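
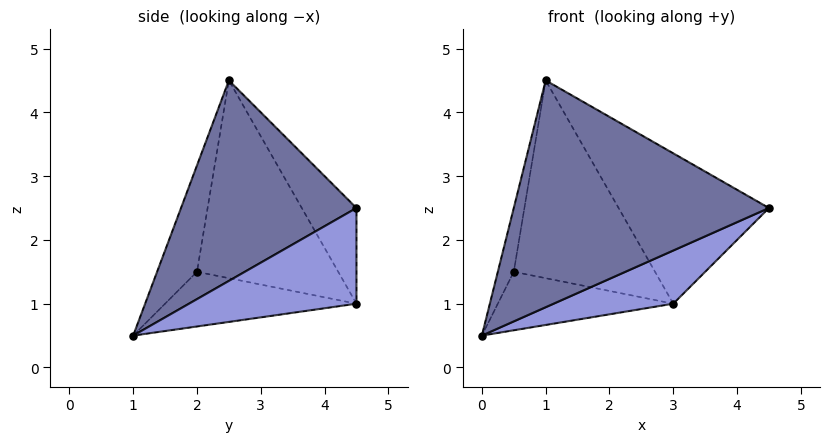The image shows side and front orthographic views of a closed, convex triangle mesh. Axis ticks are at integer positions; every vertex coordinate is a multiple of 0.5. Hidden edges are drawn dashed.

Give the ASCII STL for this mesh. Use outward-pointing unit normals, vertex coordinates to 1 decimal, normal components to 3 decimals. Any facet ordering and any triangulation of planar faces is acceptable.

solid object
 facet normal 0.559 -0.813 0.165
  outer loop
   vertex 1.0 2.5 4.5
   vertex 0.0 1.0 0.5
   vertex 4.5 4.5 2.5
  endloop
 endfacet
 facet normal -0.925 0.370 0.092
  outer loop
   vertex 0.5 2.0 1.5
   vertex 0.0 1.0 0.5
   vertex 1.0 2.5 4.5
  endloop
 endfacet
 facet normal 0.631 -0.451 -0.631
  outer loop
   vertex 3.0 4.5 1.0
   vertex 4.5 4.5 2.5
   vertex 0.0 1.0 0.5
  endloop
 endfacet
 facet normal -0.705 0.646 -0.294
  outer loop
   vertex 3.0 4.5 1.0
   vertex 0.0 1.0 0.5
   vertex 0.5 2.0 1.5
  endloop
 endfacet
 facet normal -0.323 0.889 0.323
  outer loop
   vertex 3.0 4.5 1.0
   vertex 1.0 2.5 4.5
   vertex 4.5 4.5 2.5
  endloop
 endfacet
 facet normal -0.707 0.707 0.000
  outer loop
   vertex 3.0 4.5 1.0
   vertex 0.5 2.0 1.5
   vertex 1.0 2.5 4.5
  endloop
 endfacet
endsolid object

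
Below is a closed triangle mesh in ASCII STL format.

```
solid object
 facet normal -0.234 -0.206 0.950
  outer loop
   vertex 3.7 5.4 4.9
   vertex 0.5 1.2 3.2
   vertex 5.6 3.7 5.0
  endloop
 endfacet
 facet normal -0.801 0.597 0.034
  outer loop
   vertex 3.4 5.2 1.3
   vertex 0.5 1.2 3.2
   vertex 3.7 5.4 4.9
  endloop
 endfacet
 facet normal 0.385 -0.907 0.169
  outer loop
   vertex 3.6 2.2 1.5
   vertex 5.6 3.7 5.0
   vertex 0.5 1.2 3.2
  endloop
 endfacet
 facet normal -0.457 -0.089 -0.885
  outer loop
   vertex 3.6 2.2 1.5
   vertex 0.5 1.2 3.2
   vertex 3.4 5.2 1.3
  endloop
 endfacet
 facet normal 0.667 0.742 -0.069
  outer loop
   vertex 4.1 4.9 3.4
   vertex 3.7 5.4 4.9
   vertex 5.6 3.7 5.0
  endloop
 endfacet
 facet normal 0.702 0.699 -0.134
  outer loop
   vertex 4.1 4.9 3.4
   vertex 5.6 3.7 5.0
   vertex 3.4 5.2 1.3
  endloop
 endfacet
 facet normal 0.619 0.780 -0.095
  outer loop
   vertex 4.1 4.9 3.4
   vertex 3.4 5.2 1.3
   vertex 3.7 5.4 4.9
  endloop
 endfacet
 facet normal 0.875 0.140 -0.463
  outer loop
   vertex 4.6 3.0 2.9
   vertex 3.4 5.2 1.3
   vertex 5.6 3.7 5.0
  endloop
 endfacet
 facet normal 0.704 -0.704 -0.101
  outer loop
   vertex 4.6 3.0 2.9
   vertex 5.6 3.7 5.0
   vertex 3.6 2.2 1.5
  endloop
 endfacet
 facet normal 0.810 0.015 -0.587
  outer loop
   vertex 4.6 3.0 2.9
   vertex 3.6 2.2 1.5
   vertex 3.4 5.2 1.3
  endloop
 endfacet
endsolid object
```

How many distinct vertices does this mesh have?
7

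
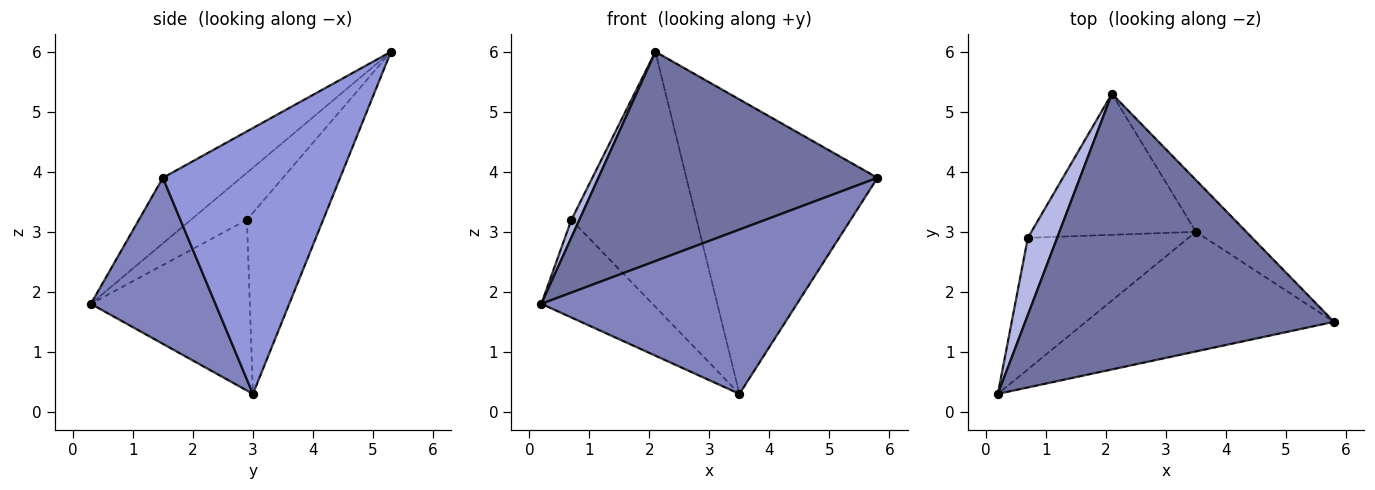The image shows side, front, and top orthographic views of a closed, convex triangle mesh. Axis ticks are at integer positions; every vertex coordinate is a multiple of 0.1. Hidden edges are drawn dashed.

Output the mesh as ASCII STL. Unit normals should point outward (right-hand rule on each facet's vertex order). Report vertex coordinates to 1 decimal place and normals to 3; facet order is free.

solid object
 facet normal -0.167 -0.596 0.785
  outer loop
   vertex 2.1 5.3 6.0
   vertex 0.2 0.3 1.8
   vertex 5.8 1.5 3.9
  endloop
 endfacet
 facet normal 0.367 -0.752 -0.548
  outer loop
   vertex 3.5 3.0 0.3
   vertex 5.8 1.5 3.9
   vertex 0.2 0.3 1.8
  endloop
 endfacet
 facet normal 0.674 0.727 -0.128
  outer loop
   vertex 3.5 3.0 0.3
   vertex 2.1 5.3 6.0
   vertex 5.8 1.5 3.9
  endloop
 endfacet
 facet normal -0.843 -0.120 0.525
  outer loop
   vertex 0.7 2.9 3.2
   vertex 0.2 0.3 1.8
   vertex 2.1 5.3 6.0
  endloop
 endfacet
 facet normal -0.649 0.454 -0.611
  outer loop
   vertex 0.7 2.9 3.2
   vertex 3.5 3.0 0.3
   vertex 0.2 0.3 1.8
  endloop
 endfacet
 facet normal -0.470 0.772 -0.427
  outer loop
   vertex 0.7 2.9 3.2
   vertex 2.1 5.3 6.0
   vertex 3.5 3.0 0.3
  endloop
 endfacet
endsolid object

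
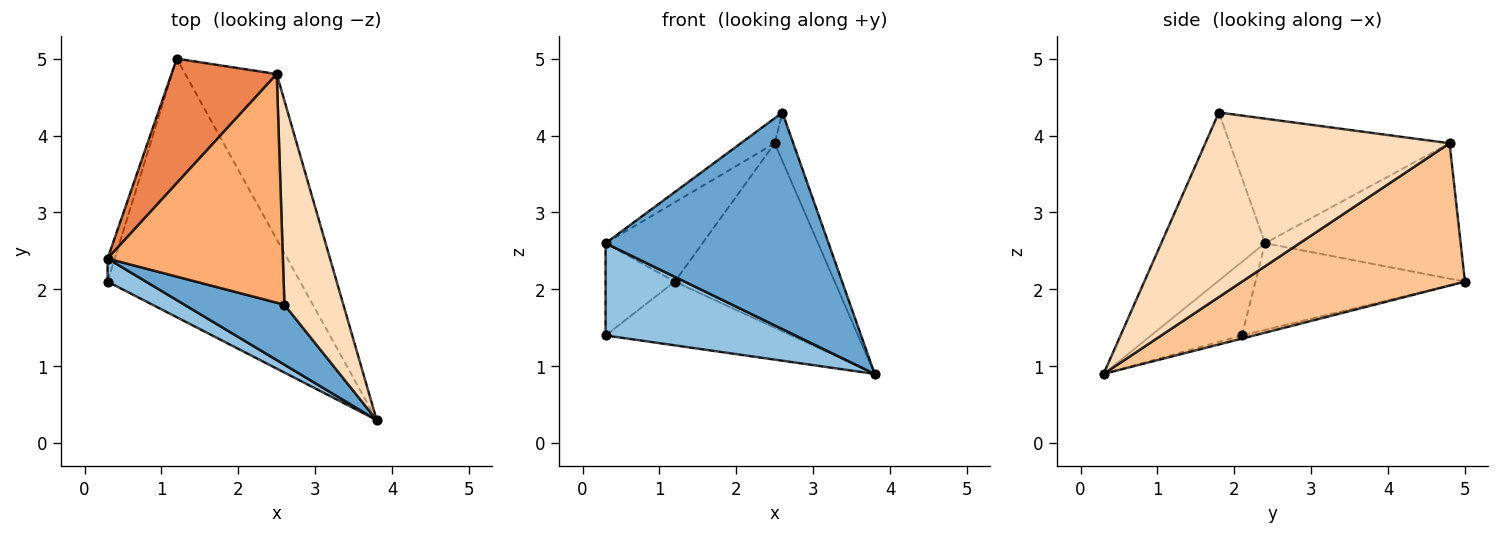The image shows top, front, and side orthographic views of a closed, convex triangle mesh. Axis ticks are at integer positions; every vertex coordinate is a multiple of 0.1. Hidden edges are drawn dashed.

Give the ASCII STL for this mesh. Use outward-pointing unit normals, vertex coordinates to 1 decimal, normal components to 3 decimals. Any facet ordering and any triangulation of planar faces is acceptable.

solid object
 facet normal -0.409 -0.879 0.243
  outer loop
   vertex 2.6 1.8 4.3
   vertex 0.3 2.4 2.6
   vertex 3.8 0.3 0.9
  endloop
 endfacet
 facet normal -0.421 -0.880 0.220
  outer loop
   vertex 0.3 2.1 1.4
   vertex 3.8 0.3 0.9
   vertex 0.3 2.4 2.6
  endloop
 endfacet
 facet normal -0.947 0.313 -0.078
  outer loop
   vertex 0.3 2.1 1.4
   vertex 0.3 2.4 2.6
   vertex 1.2 5.0 2.1
  endloop
 endfacet
 facet normal -0.016 0.239 -0.971
  outer loop
   vertex 0.3 2.1 1.4
   vertex 1.2 5.0 2.1
   vertex 3.8 0.3 0.9
  endloop
 endfacet
 facet normal -0.735 0.364 0.572
  outer loop
   vertex 2.5 4.8 3.9
   vertex 1.2 5.0 2.1
   vertex 0.3 2.4 2.6
  endloop
 endfacet
 facet normal -0.577 0.089 0.812
  outer loop
   vertex 2.5 4.8 3.9
   vertex 0.3 2.4 2.6
   vertex 2.6 1.8 4.3
  endloop
 endfacet
 facet normal 0.720 0.517 -0.463
  outer loop
   vertex 2.5 4.8 3.9
   vertex 3.8 0.3 0.9
   vertex 1.2 5.0 2.1
  endloop
 endfacet
 facet normal 0.950 0.072 0.304
  outer loop
   vertex 2.5 4.8 3.9
   vertex 2.6 1.8 4.3
   vertex 3.8 0.3 0.9
  endloop
 endfacet
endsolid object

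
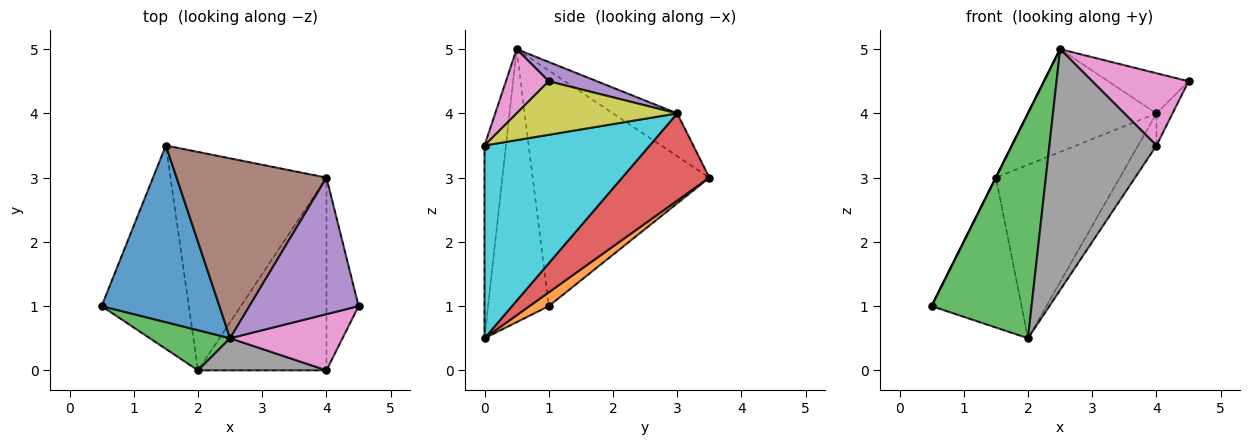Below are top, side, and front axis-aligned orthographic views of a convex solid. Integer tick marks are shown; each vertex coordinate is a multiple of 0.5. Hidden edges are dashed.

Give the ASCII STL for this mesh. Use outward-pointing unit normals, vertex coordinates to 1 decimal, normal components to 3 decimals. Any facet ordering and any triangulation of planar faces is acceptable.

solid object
 facet normal -0.894 0.000 0.447
  outer loop
   vertex 2.5 0.5 5.0
   vertex 1.5 3.5 3.0
   vertex 0.5 1.0 1.0
  endloop
 endfacet
 facet normal 0.126 0.588 -0.799
  outer loop
   vertex 2.0 0.0 0.5
   vertex 0.5 1.0 1.0
   vertex 1.5 3.5 3.0
  endloop
 endfacet
 facet normal -0.513 -0.845 0.151
  outer loop
   vertex 2.0 0.0 0.5
   vertex 2.5 0.5 5.0
   vertex 0.5 1.0 1.0
  endloop
 endfacet
 facet normal 0.401 0.570 -0.717
  outer loop
   vertex 4.0 3.0 4.0
   vertex 2.0 0.0 0.5
   vertex 1.5 3.5 3.0
  endloop
 endfacet
 facet normal 0.167 0.278 0.946
  outer loop
   vertex 4.0 3.0 4.0
   vertex 2.5 0.5 5.0
   vertex 4.5 1.0 4.5
  endloop
 endfacet
 facet normal -0.241 0.482 0.843
  outer loop
   vertex 4.0 3.0 4.0
   vertex 1.5 3.5 3.0
   vertex 2.5 0.5 5.0
  endloop
 endfacet
 facet normal 0.331 -0.745 0.579
  outer loop
   vertex 4.0 0.0 3.5
   vertex 4.5 1.0 4.5
   vertex 2.5 0.5 5.0
  endloop
 endfacet
 facet normal -0.194 -0.972 0.130
  outer loop
   vertex 4.0 0.0 3.5
   vertex 2.5 0.5 5.0
   vertex 2.0 0.0 0.5
  endloop
 endfacet
 facet normal 0.854 0.085 -0.513
  outer loop
   vertex 4.0 0.0 3.5
   vertex 4.0 3.0 4.0
   vertex 4.5 1.0 4.5
  endloop
 endfacet
 facet normal 0.829 0.092 -0.552
  outer loop
   vertex 4.0 0.0 3.5
   vertex 2.0 0.0 0.5
   vertex 4.0 3.0 4.0
  endloop
 endfacet
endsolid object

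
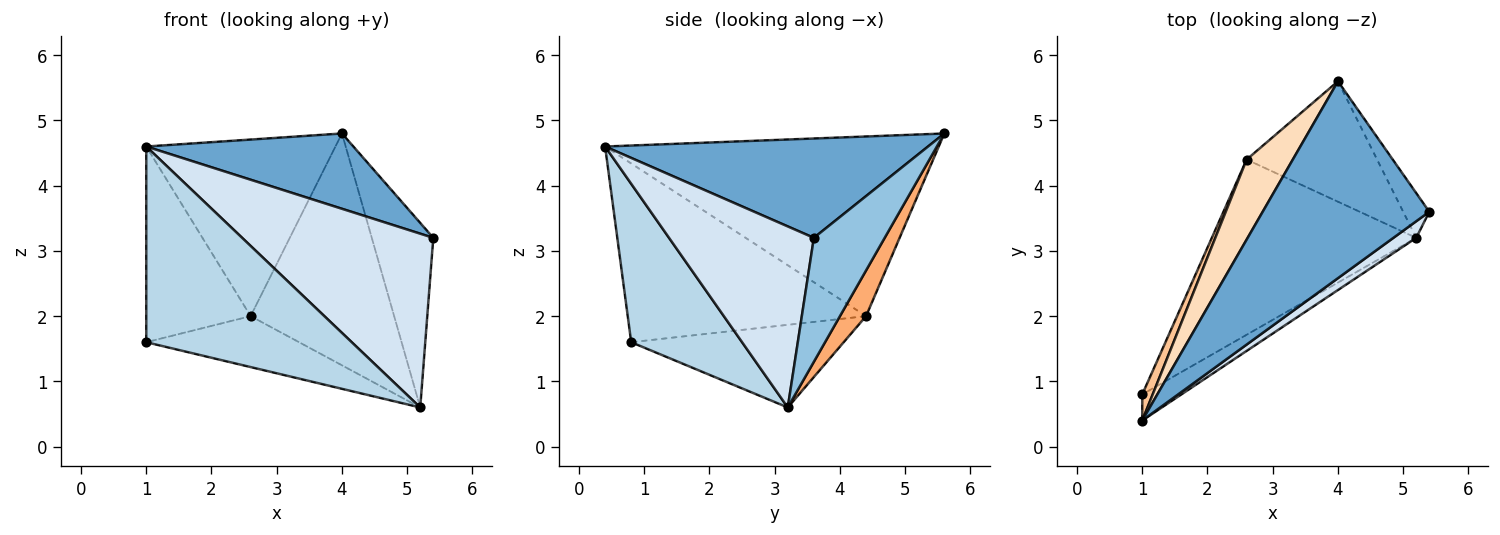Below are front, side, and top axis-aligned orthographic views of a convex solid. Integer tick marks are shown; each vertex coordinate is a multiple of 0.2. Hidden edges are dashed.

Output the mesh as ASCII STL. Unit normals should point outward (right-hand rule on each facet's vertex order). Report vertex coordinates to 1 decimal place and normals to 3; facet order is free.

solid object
 facet normal 0.487 -0.312 0.816
  outer loop
   vertex 1.0 0.4 4.6
   vertex 5.4 3.6 3.2
   vertex 4.0 5.6 4.8
  endloop
 endfacet
 facet normal 0.746 0.648 -0.157
  outer loop
   vertex 5.2 3.2 0.6
   vertex 4.0 5.6 4.8
   vertex 5.4 3.6 3.2
  endloop
 endfacet
 facet normal 0.472 -0.874 -0.117
  outer loop
   vertex 5.2 3.2 0.6
   vertex 1.0 0.4 4.6
   vertex 1.0 0.8 1.6
  endloop
 endfacet
 facet normal 0.602 -0.795 0.076
  outer loop
   vertex 5.2 3.2 0.6
   vertex 5.4 3.6 3.2
   vertex 1.0 0.4 4.6
  endloop
 endfacet
 facet normal -0.362 0.260 -0.895
  outer loop
   vertex 2.6 4.4 2.0
   vertex 5.2 3.2 0.6
   vertex 1.0 0.8 1.6
  endloop
 endfacet
 facet normal 0.159 0.876 -0.455
  outer loop
   vertex 2.6 4.4 2.0
   vertex 4.0 5.6 4.8
   vertex 5.2 3.2 0.6
  endloop
 endfacet
 facet normal -0.915 0.401 0.053
  outer loop
   vertex 2.6 4.4 2.0
   vertex 1.0 0.8 1.6
   vertex 1.0 0.4 4.6
  endloop
 endfacet
 facet normal -0.849 0.481 0.218
  outer loop
   vertex 2.6 4.4 2.0
   vertex 1.0 0.4 4.6
   vertex 4.0 5.6 4.8
  endloop
 endfacet
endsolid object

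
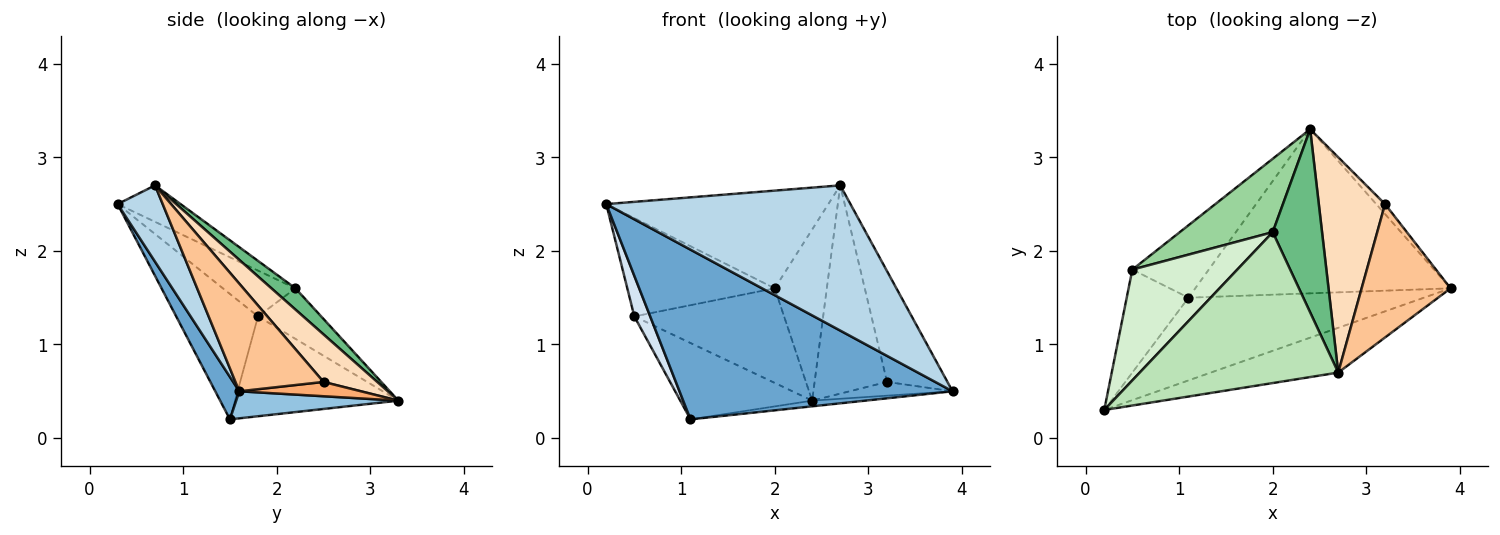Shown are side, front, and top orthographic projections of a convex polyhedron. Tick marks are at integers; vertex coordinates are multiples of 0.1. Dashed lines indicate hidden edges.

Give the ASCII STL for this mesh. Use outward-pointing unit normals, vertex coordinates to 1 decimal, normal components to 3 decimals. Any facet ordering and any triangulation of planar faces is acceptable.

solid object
 facet normal 0.079 -0.896 -0.437
  outer loop
   vertex 1.1 1.5 0.2
   vertex 3.9 1.6 0.5
   vertex 0.2 0.3 2.5
  endloop
 endfacet
 facet normal 0.105 0.034 -0.994
  outer loop
   vertex 1.1 1.5 0.2
   vertex 2.4 3.3 0.4
   vertex 3.9 1.6 0.5
  endloop
 endfacet
 facet normal 0.174 -0.941 -0.290
  outer loop
   vertex 2.7 0.7 2.7
   vertex 0.2 0.3 2.5
   vertex 3.9 1.6 0.5
  endloop
 endfacet
 facet normal -0.884 -0.171 -0.435
  outer loop
   vertex 0.5 1.8 1.3
   vertex 1.1 1.5 0.2
   vertex 0.2 0.3 2.5
  endloop
 endfacet
 facet normal -0.668 0.540 -0.512
  outer loop
   vertex 0.5 1.8 1.3
   vertex 2.4 3.3 0.4
   vertex 1.1 1.5 0.2
  endloop
 endfacet
 facet normal 0.691 0.585 -0.425
  outer loop
   vertex 3.2 2.5 0.6
   vertex 3.9 1.6 0.5
   vertex 2.4 3.3 0.4
  endloop
 endfacet
 facet normal 0.682 0.468 0.563
  outer loop
   vertex 3.2 2.5 0.6
   vertex 2.7 0.7 2.7
   vertex 3.9 1.6 0.5
  endloop
 endfacet
 facet normal 0.458 0.618 0.639
  outer loop
   vertex 3.2 2.5 0.6
   vertex 2.4 3.3 0.4
   vertex 2.7 0.7 2.7
  endloop
 endfacet
 facet normal 0.300 0.651 0.697
  outer loop
   vertex 2.0 2.2 1.6
   vertex 2.7 0.7 2.7
   vertex 2.4 3.3 0.4
  endloop
 endfacet
 facet normal -0.316 0.749 0.582
  outer loop
   vertex 2.0 2.2 1.6
   vertex 2.4 3.3 0.4
   vertex 0.5 1.8 1.3
  endloop
 endfacet
 facet normal -0.152 0.537 0.830
  outer loop
   vertex 2.0 2.2 1.6
   vertex 0.2 0.3 2.5
   vertex 2.7 0.7 2.7
  endloop
 endfacet
 facet normal -0.310 0.631 0.711
  outer loop
   vertex 2.0 2.2 1.6
   vertex 0.5 1.8 1.3
   vertex 0.2 0.3 2.5
  endloop
 endfacet
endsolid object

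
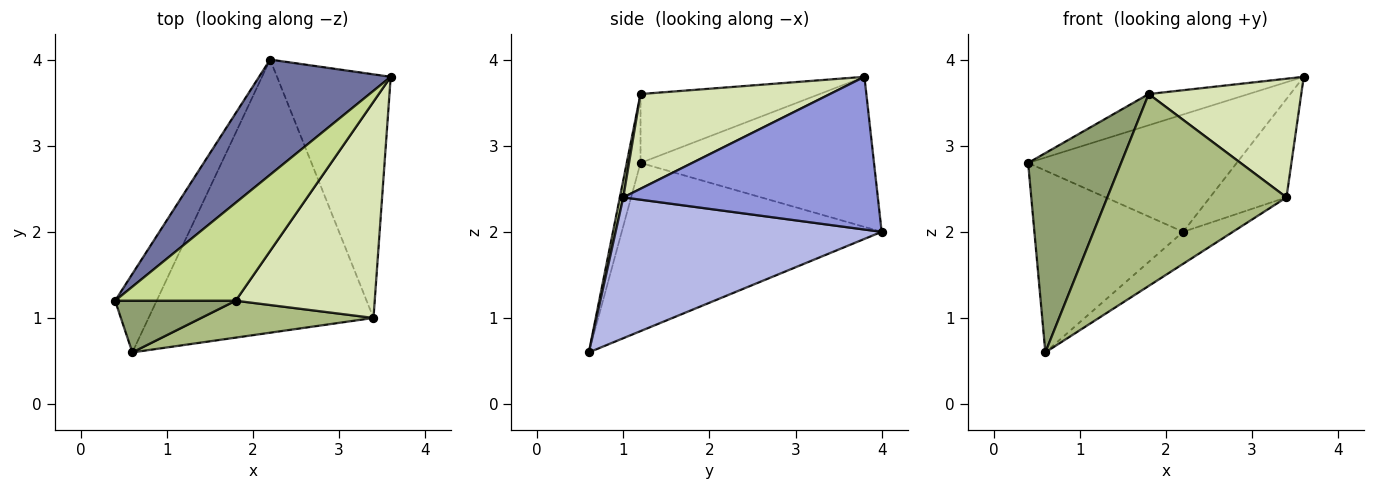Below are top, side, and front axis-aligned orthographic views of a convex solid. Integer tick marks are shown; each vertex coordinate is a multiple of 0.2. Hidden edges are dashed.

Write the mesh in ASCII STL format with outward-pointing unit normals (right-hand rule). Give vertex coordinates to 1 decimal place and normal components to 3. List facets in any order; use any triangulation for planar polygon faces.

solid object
 facet normal -0.624 0.558 0.547
  outer loop
   vertex 2.2 4.0 2.0
   vertex 0.4 1.2 2.8
   vertex 3.6 3.8 3.8
  endloop
 endfacet
 facet normal -0.849 0.486 -0.210
  outer loop
   vertex 0.6 0.6 0.6
   vertex 0.4 1.2 2.8
   vertex 2.2 4.0 2.0
  endloop
 endfacet
 facet normal 0.780 0.235 -0.580
  outer loop
   vertex 3.4 1.0 2.4
   vertex 2.2 4.0 2.0
   vertex 3.6 3.8 3.8
  endloop
 endfacet
 facet normal 0.528 0.099 -0.843
  outer loop
   vertex 3.4 1.0 2.4
   vertex 0.6 0.6 0.6
   vertex 2.2 4.0 2.0
  endloop
 endfacet
 facet normal -0.142 -0.958 0.248
  outer loop
   vertex 1.8 1.2 3.6
   vertex 0.4 1.2 2.8
   vertex 0.6 0.6 0.6
  endloop
 endfacet
 facet normal 0.019 -0.982 0.189
  outer loop
   vertex 1.8 1.2 3.6
   vertex 0.6 0.6 0.6
   vertex 3.4 1.0 2.4
  endloop
 endfacet
 facet normal -0.478 0.267 0.837
  outer loop
   vertex 1.8 1.2 3.6
   vertex 3.6 3.8 3.8
   vertex 0.4 1.2 2.8
  endloop
 endfacet
 facet normal 0.513 -0.413 0.753
  outer loop
   vertex 1.8 1.2 3.6
   vertex 3.4 1.0 2.4
   vertex 3.6 3.8 3.8
  endloop
 endfacet
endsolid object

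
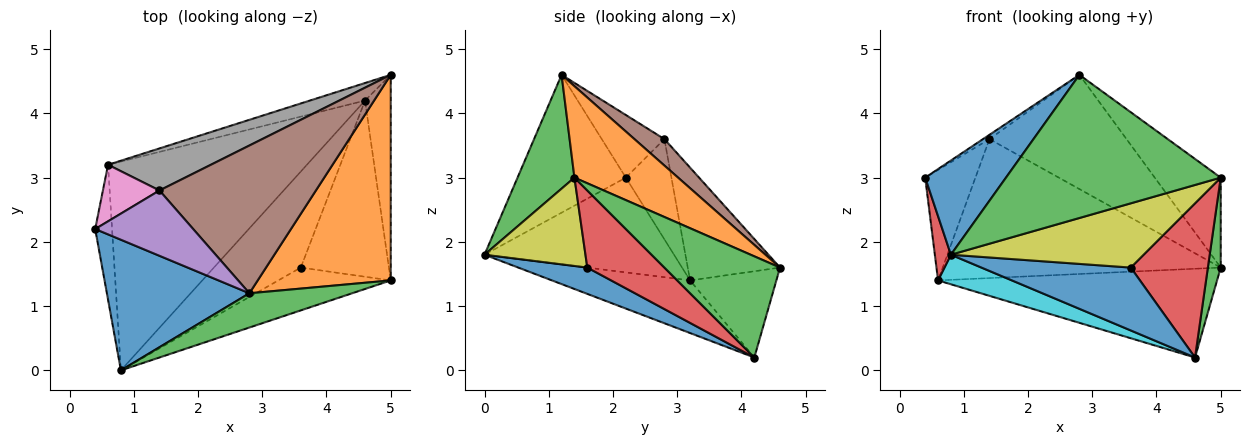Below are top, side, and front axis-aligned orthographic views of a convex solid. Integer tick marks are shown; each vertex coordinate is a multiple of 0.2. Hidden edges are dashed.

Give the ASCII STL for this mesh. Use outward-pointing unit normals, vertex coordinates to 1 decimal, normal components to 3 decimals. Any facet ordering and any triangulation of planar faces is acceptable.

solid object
 facet normal -0.617 -0.460 0.638
  outer loop
   vertex 2.8 1.2 4.6
   vertex 0.4 2.2 3.0
   vertex 0.8 0.0 1.8
  endloop
 endfacet
 facet normal 0.533 0.339 0.775
  outer loop
   vertex 5.0 1.4 3.0
   vertex 5.0 4.6 1.6
   vertex 2.8 1.2 4.6
  endloop
 endfacet
 facet normal 0.250 -0.942 0.225
  outer loop
   vertex 5.0 1.4 3.0
   vertex 2.8 1.2 4.6
   vertex 0.8 0.0 1.8
  endloop
 endfacet
 facet normal -0.981 -0.083 -0.175
  outer loop
   vertex 0.6 3.2 1.4
   vertex 0.8 0.0 1.8
   vertex 0.4 2.2 3.0
  endloop
 endfacet
 facet normal -0.538 0.055 0.841
  outer loop
   vertex 1.4 2.8 3.6
   vertex 0.4 2.2 3.0
   vertex 2.8 1.2 4.6
  endloop
 endfacet
 facet normal 0.133 0.606 0.784
  outer loop
   vertex 1.4 2.8 3.6
   vertex 2.8 1.2 4.6
   vertex 5.0 4.6 1.6
  endloop
 endfacet
 facet normal -0.628 0.693 0.354
  outer loop
   vertex 1.4 2.8 3.6
   vertex 0.6 3.2 1.4
   vertex 0.4 2.2 3.0
  endloop
 endfacet
 facet normal -0.303 0.912 0.276
  outer loop
   vertex 1.4 2.8 3.6
   vertex 5.0 4.6 1.6
   vertex 0.6 3.2 1.4
  endloop
 endfacet
 facet normal 0.400 -0.763 -0.509
  outer loop
   vertex 3.6 1.6 1.6
   vertex 5.0 1.4 3.0
   vertex 0.8 0.0 1.8
  endloop
 endfacet
 facet normal -0.253 -0.136 -0.958
  outer loop
   vertex 4.6 4.2 0.2
   vertex 0.8 0.0 1.8
   vertex 0.6 3.2 1.4
  endloop
 endfacet
 facet normal 0.246 -0.531 -0.811
  outer loop
   vertex 4.6 4.2 0.2
   vertex 3.6 1.6 1.6
   vertex 0.8 0.0 1.8
  endloop
 endfacet
 facet normal -0.290 0.939 -0.185
  outer loop
   vertex 4.6 4.2 0.2
   vertex 0.6 3.2 1.4
   vertex 5.0 4.6 1.6
  endloop
 endfacet
 facet normal 0.964 -0.107 -0.245
  outer loop
   vertex 4.6 4.2 0.2
   vertex 5.0 4.6 1.6
   vertex 5.0 1.4 3.0
  endloop
 endfacet
 facet normal 0.550 -0.550 -0.629
  outer loop
   vertex 4.6 4.2 0.2
   vertex 5.0 1.4 3.0
   vertex 3.6 1.6 1.6
  endloop
 endfacet
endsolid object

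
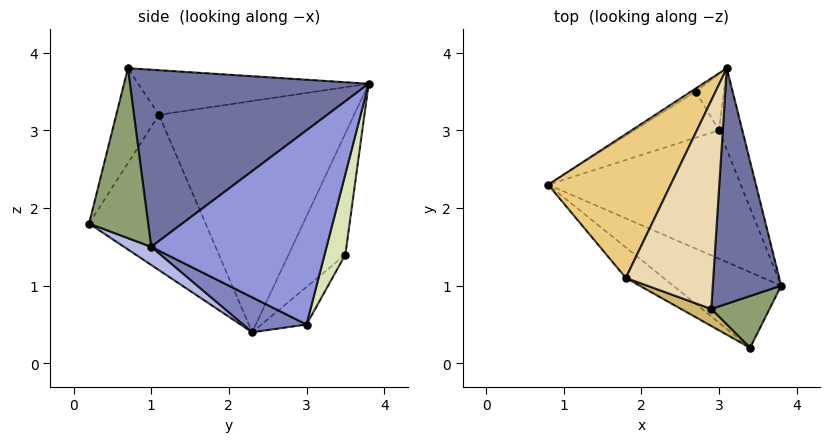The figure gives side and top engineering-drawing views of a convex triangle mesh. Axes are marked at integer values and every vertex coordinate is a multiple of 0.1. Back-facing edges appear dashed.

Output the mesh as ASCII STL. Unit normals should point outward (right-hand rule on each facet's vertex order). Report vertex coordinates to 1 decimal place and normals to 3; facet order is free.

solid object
 facet normal 0.932 -0.037 0.360
  outer loop
   vertex 2.9 0.7 3.8
   vertex 3.8 1.0 1.5
   vertex 3.1 3.8 3.6
  endloop
 endfacet
 facet normal 0.165 -0.388 -0.907
  outer loop
   vertex 3.0 3.0 0.5
   vertex 3.8 1.0 1.5
   vertex 0.8 2.3 0.4
  endloop
 endfacet
 facet normal 0.941 0.320 -0.113
  outer loop
   vertex 3.0 3.0 0.5
   vertex 3.1 3.8 3.6
   vertex 3.8 1.0 1.5
  endloop
 endfacet
 facet normal 0.151 -0.412 -0.898
  outer loop
   vertex 3.4 0.2 1.8
   vertex 0.8 2.3 0.4
   vertex 3.8 1.0 1.5
  endloop
 endfacet
 facet normal 0.892 -0.331 0.306
  outer loop
   vertex 3.4 0.2 1.8
   vertex 3.8 1.0 1.5
   vertex 2.9 0.7 3.8
  endloop
 endfacet
 facet normal -0.526 0.850 -0.020
  outer loop
   vertex 2.7 3.5 1.4
   vertex 0.8 2.3 0.4
   vertex 3.1 3.8 3.6
  endloop
 endfacet
 facet normal -0.235 0.814 -0.531
  outer loop
   vertex 2.7 3.5 1.4
   vertex 3.0 3.0 0.5
   vertex 0.8 2.3 0.4
  endloop
 endfacet
 facet normal 0.616 0.757 -0.215
  outer loop
   vertex 2.7 3.5 1.4
   vertex 3.1 3.8 3.6
   vertex 3.0 3.0 0.5
  endloop
 endfacet
 facet normal -0.576 -0.806 -0.140
  outer loop
   vertex 1.8 1.1 3.2
   vertex 0.8 2.3 0.4
   vertex 3.4 0.2 1.8
  endloop
 endfacet
 facet normal -0.399 -0.908 0.127
  outer loop
   vertex 1.8 1.1 3.2
   vertex 3.4 0.2 1.8
   vertex 2.9 0.7 3.8
  endloop
 endfacet
 facet normal -0.832 0.335 0.441
  outer loop
   vertex 1.8 1.1 3.2
   vertex 3.1 3.8 3.6
   vertex 0.8 2.3 0.4
  endloop
 endfacet
 facet normal -0.453 0.086 0.887
  outer loop
   vertex 1.8 1.1 3.2
   vertex 2.9 0.7 3.8
   vertex 3.1 3.8 3.6
  endloop
 endfacet
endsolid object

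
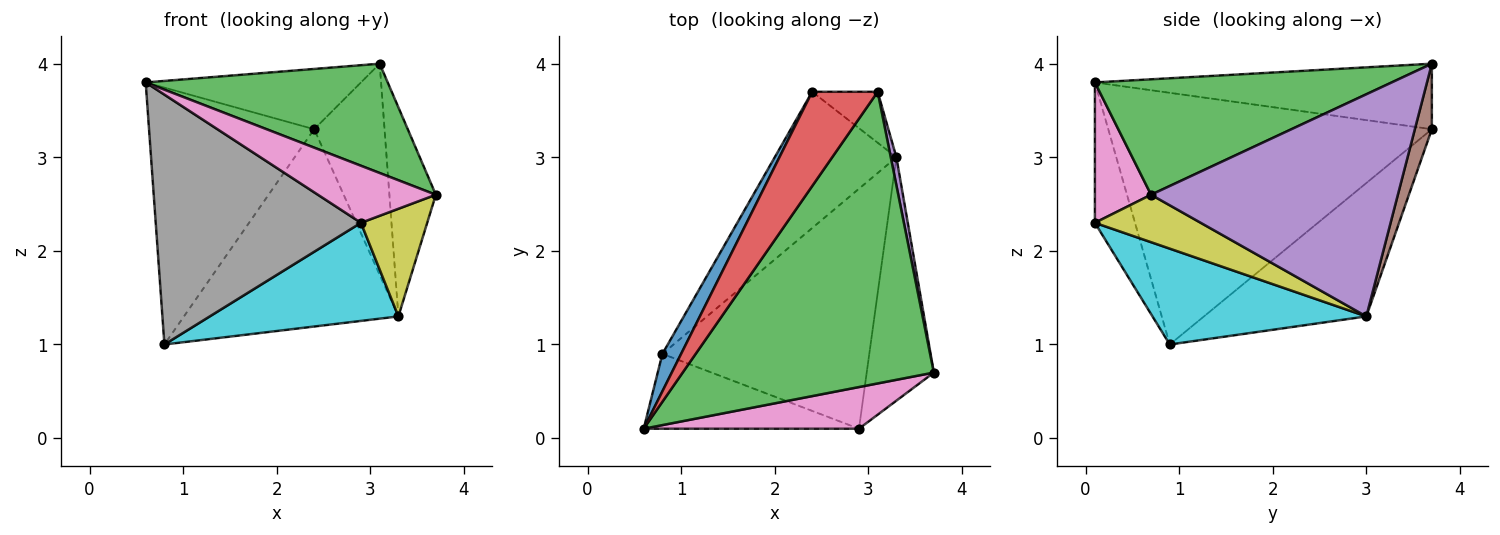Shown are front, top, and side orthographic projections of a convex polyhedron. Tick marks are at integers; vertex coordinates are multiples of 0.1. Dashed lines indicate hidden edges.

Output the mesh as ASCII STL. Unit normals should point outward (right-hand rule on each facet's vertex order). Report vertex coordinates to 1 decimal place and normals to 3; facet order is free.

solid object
 facet normal -0.889 0.454 0.066
  outer loop
   vertex 0.8 0.9 1.0
   vertex 0.6 0.1 3.8
   vertex 2.4 3.7 3.3
  endloop
 endfacet
 facet normal -0.529 0.698 -0.482
  outer loop
   vertex 3.3 3.0 1.3
   vertex 0.8 0.9 1.0
   vertex 2.4 3.7 3.3
  endloop
 endfacet
 facet normal 0.395 -0.322 0.860
  outer loop
   vertex 3.1 3.7 4.0
   vertex 0.6 0.1 3.8
   vertex 3.7 0.7 2.6
  endloop
 endfacet
 facet normal -0.644 0.412 0.644
  outer loop
   vertex 3.1 3.7 4.0
   vertex 2.4 3.7 3.3
   vertex 0.6 0.1 3.8
  endloop
 endfacet
 facet normal 0.982 0.185 0.025
  outer loop
   vertex 3.1 3.7 4.0
   vertex 3.7 0.7 2.6
   vertex 3.3 3.0 1.3
  endloop
 endfacet
 facet normal 0.228 0.946 -0.228
  outer loop
   vertex 3.1 3.7 4.0
   vertex 3.3 3.0 1.3
   vertex 2.4 3.7 3.3
  endloop
 endfacet
 facet normal 0.359 -0.754 0.550
  outer loop
   vertex 2.9 0.1 2.3
   vertex 3.7 0.7 2.6
   vertex 0.6 0.1 3.8
  endloop
 endfacet
 facet normal -0.184 -0.942 -0.282
  outer loop
   vertex 2.9 0.1 2.3
   vertex 0.6 0.1 3.8
   vertex 0.8 0.9 1.0
  endloop
 endfacet
 facet normal 0.543 -0.340 -0.768
  outer loop
   vertex 2.9 0.1 2.3
   vertex 3.3 3.0 1.3
   vertex 3.7 0.7 2.6
  endloop
 endfacet
 facet normal 0.394 -0.348 -0.851
  outer loop
   vertex 2.9 0.1 2.3
   vertex 0.8 0.9 1.0
   vertex 3.3 3.0 1.3
  endloop
 endfacet
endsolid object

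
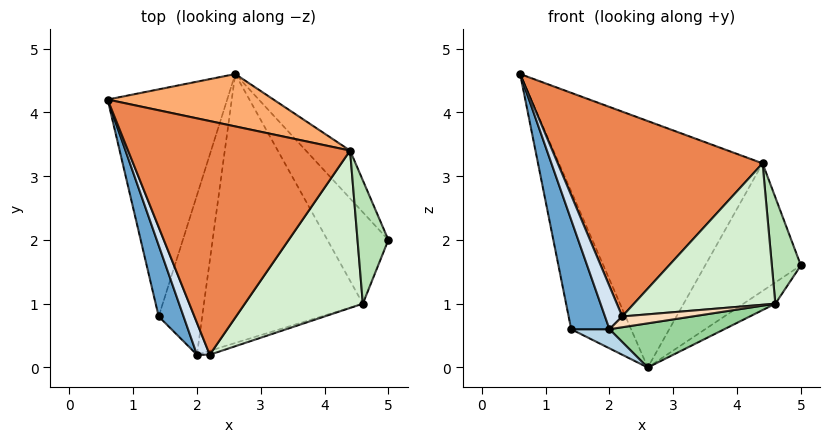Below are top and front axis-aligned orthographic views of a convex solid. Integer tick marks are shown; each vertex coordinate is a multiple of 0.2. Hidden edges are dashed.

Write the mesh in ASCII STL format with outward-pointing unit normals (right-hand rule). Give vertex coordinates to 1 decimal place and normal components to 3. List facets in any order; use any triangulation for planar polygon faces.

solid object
 facet normal -0.642 -0.642 0.418
  outer loop
   vertex 1.4 0.8 0.6
   vertex 2.0 0.2 0.6
   vertex 0.6 4.2 4.6
  endloop
 endfacet
 facet normal -0.900 0.226 -0.372
  outer loop
   vertex 1.4 0.8 0.6
   vertex 0.6 4.2 4.6
   vertex 2.6 4.6 0.0
  endloop
 endfacet
 facet normal -0.118 -0.118 -0.986
  outer loop
   vertex 1.4 0.8 0.6
   vertex 2.6 4.6 0.0
   vertex 2.0 0.2 0.6
  endloop
 endfacet
 facet normal -0.511 -0.690 0.511
  outer loop
   vertex 2.2 0.2 0.8
   vertex 0.6 4.2 4.6
   vertex 2.0 0.2 0.6
  endloop
 endfacet
 facet normal 0.137 -0.653 0.745
  outer loop
   vertex 4.4 3.4 3.2
   vertex 0.6 4.2 4.6
   vertex 2.2 0.2 0.8
  endloop
 endfacet
 facet normal 0.272 0.941 0.200
  outer loop
   vertex 4.4 3.4 3.2
   vertex 2.6 4.6 0.0
   vertex 0.6 4.2 4.6
  endloop
 endfacet
 facet normal 0.780 0.585 -0.220
  outer loop
   vertex 4.4 3.4 3.2
   vertex 5.0 2.0 1.6
   vertex 2.6 4.6 0.0
  endloop
 endfacet
 facet normal 0.323 -0.889 -0.323
  outer loop
   vertex 4.6 1.0 1.0
   vertex 2.2 0.2 0.8
   vertex 2.0 0.2 0.6
  endloop
 endfacet
 facet normal 0.667 0.169 -0.726
  outer loop
   vertex 4.6 1.0 1.0
   vertex 2.6 4.6 0.0
   vertex 5.0 2.0 1.6
  endloop
 endfacet
 facet normal 0.198 -0.159 -0.967
  outer loop
   vertex 4.6 1.0 1.0
   vertex 2.0 0.2 0.6
   vertex 2.6 4.6 0.0
  endloop
 endfacet
 facet normal 0.445 -0.585 0.678
  outer loop
   vertex 4.6 1.0 1.0
   vertex 5.0 2.0 1.6
   vertex 4.4 3.4 3.2
  endloop
 endfacet
 facet normal 0.159 -0.660 0.734
  outer loop
   vertex 4.6 1.0 1.0
   vertex 4.4 3.4 3.2
   vertex 2.2 0.2 0.8
  endloop
 endfacet
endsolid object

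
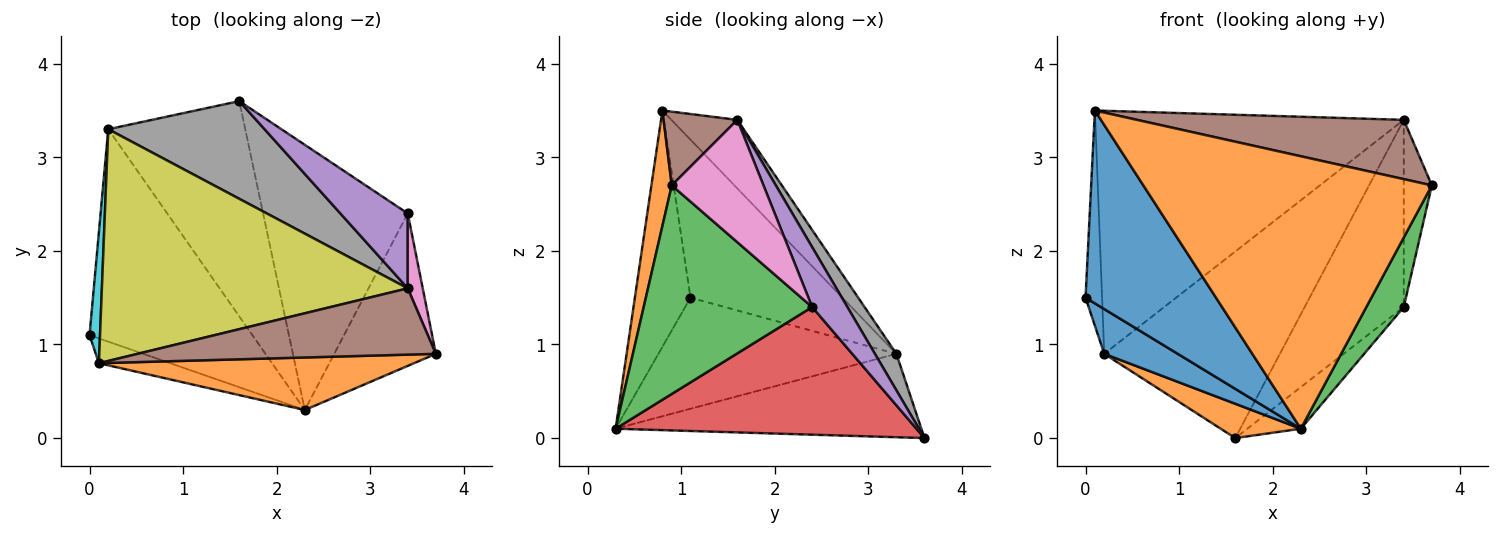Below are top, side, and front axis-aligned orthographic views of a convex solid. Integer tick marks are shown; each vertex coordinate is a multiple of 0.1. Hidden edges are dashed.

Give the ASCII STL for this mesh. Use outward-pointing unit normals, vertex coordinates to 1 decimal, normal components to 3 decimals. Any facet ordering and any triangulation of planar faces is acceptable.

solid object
 facet normal -0.389 -0.914 -0.118
  outer loop
   vertex 0.1 0.8 3.5
   vertex 0.0 1.1 1.5
   vertex 2.3 0.3 0.1
  endloop
 endfacet
 facet normal 0.069 -0.980 0.189
  outer loop
   vertex 0.1 0.8 3.5
   vertex 2.3 0.3 0.1
   vertex 3.7 0.9 2.7
  endloop
 endfacet
 facet normal 0.882 -0.196 -0.429
  outer loop
   vertex 3.4 2.4 1.4
   vertex 3.7 0.9 2.7
   vertex 2.3 0.3 0.1
  endloop
 endfacet
 facet normal 0.657 0.117 -0.745
  outer loop
   vertex 3.4 2.4 1.4
   vertex 2.3 0.3 0.1
   vertex 1.6 3.6 0.0
  endloop
 endfacet
 facet normal 0.313 0.882 0.353
  outer loop
   vertex 3.4 1.6 3.4
   vertex 3.4 2.4 1.4
   vertex 1.6 3.6 0.0
  endloop
 endfacet
 facet normal 0.181 -0.656 0.733
  outer loop
   vertex 3.4 1.6 3.4
   vertex 0.1 0.8 3.5
   vertex 3.7 0.9 2.7
  endloop
 endfacet
 facet normal 0.950 0.291 0.116
  outer loop
   vertex 3.4 1.6 3.4
   vertex 3.7 0.9 2.7
   vertex 3.4 2.4 1.4
  endloop
 endfacet
 facet normal 0.108 0.881 0.461
  outer loop
   vertex 0.2 3.3 0.9
   vertex 3.4 1.6 3.4
   vertex 1.6 3.6 0.0
  endloop
 endfacet
 facet normal -0.153 0.715 0.682
  outer loop
   vertex 0.2 3.3 0.9
   vertex 0.1 0.8 3.5
   vertex 3.4 1.6 3.4
  endloop
 endfacet
 facet normal -0.992 0.108 0.066
  outer loop
   vertex 0.2 3.3 0.9
   vertex 0.0 1.1 1.5
   vertex 0.1 0.8 3.5
  endloop
 endfacet
 facet normal -0.555 -0.172 -0.814
  outer loop
   vertex 0.2 3.3 0.9
   vertex 2.3 0.3 0.1
   vertex 0.0 1.1 1.5
  endloop
 endfacet
 facet normal -0.515 -0.135 -0.846
  outer loop
   vertex 0.2 3.3 0.9
   vertex 1.6 3.6 0.0
   vertex 2.3 0.3 0.1
  endloop
 endfacet
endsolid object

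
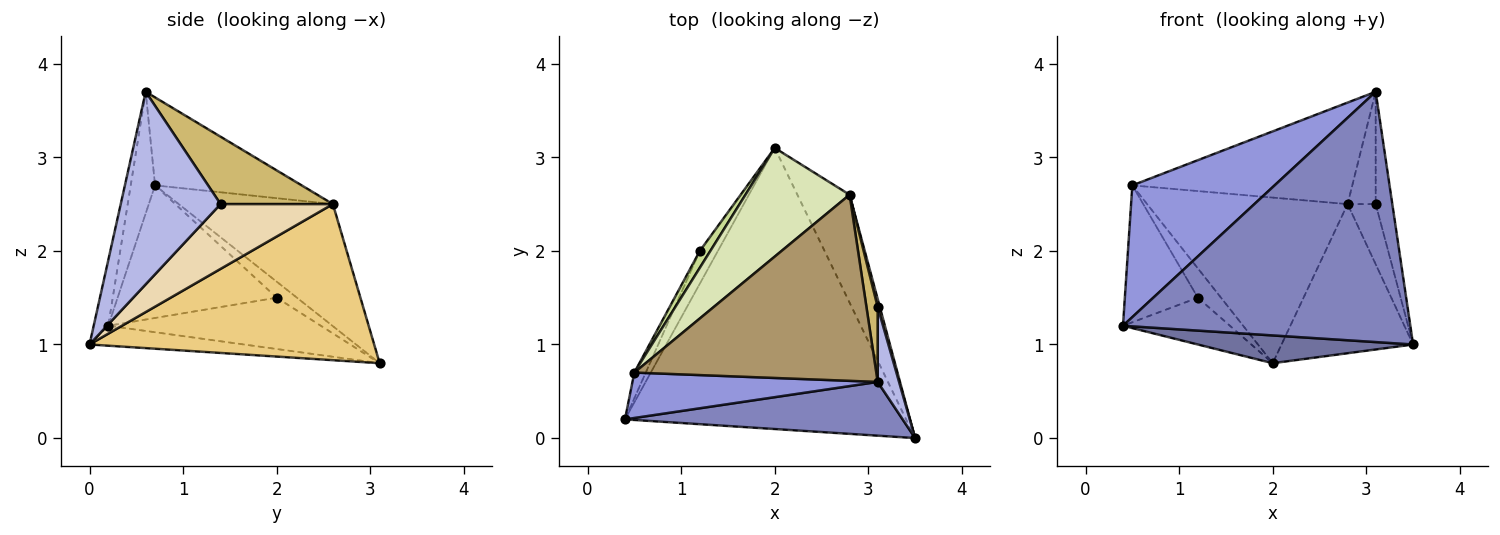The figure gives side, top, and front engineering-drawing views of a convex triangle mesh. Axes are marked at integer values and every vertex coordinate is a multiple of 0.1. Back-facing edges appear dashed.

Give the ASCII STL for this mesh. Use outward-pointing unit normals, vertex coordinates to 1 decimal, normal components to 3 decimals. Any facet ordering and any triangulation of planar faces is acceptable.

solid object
 facet normal -0.070 -0.098 -0.993
  outer loop
   vertex 2.0 3.1 0.8
   vertex 3.5 0.0 1.0
   vertex 0.4 0.2 1.2
  endloop
 endfacet
 facet normal -0.049 -0.977 0.210
  outer loop
   vertex 3.1 0.6 3.7
   vertex 0.4 0.2 1.2
   vertex 3.5 0.0 1.0
  endloop
 endfacet
 facet normal -0.160 -0.933 0.322
  outer loop
   vertex 0.5 0.7 2.7
   vertex 0.4 0.2 1.2
   vertex 3.1 0.6 3.7
  endloop
 endfacet
 facet normal 0.981 0.163 0.109
  outer loop
   vertex 3.1 1.4 2.5
   vertex 3.1 0.6 3.7
   vertex 3.5 0.0 1.0
  endloop
 endfacet
 facet normal -0.852 0.429 -0.300
  outer loop
   vertex 1.2 2.0 1.5
   vertex 2.0 3.1 0.8
   vertex 0.4 0.2 1.2
  endloop
 endfacet
 facet normal -0.906 0.416 -0.078
  outer loop
   vertex 1.2 2.0 1.5
   vertex 0.4 0.2 1.2
   vertex 0.5 0.7 2.7
  endloop
 endfacet
 facet normal -0.603 0.692 0.397
  outer loop
   vertex 1.2 2.0 1.5
   vertex 0.5 0.7 2.7
   vertex 2.0 3.1 0.8
  endloop
 endfacet
 facet normal -0.541 0.703 0.461
  outer loop
   vertex 2.8 2.6 2.5
   vertex 2.0 3.1 0.8
   vertex 0.5 0.7 2.7
  endloop
 endfacet
 facet normal -0.304 0.456 0.836
  outer loop
   vertex 2.8 2.6 2.5
   vertex 0.5 0.7 2.7
   vertex 3.1 0.6 3.7
  endloop
 endfacet
 facet normal 0.958 0.239 0.160
  outer loop
   vertex 2.8 2.6 2.5
   vertex 3.1 0.6 3.7
   vertex 3.1 1.4 2.5
  endloop
 endfacet
 facet normal 0.869 0.402 -0.291
  outer loop
   vertex 2.8 2.6 2.5
   vertex 3.5 0.0 1.0
   vertex 2.0 3.1 0.8
  endloop
 endfacet
 facet normal 0.970 0.242 0.032
  outer loop
   vertex 2.8 2.6 2.5
   vertex 3.1 1.4 2.5
   vertex 3.5 0.0 1.0
  endloop
 endfacet
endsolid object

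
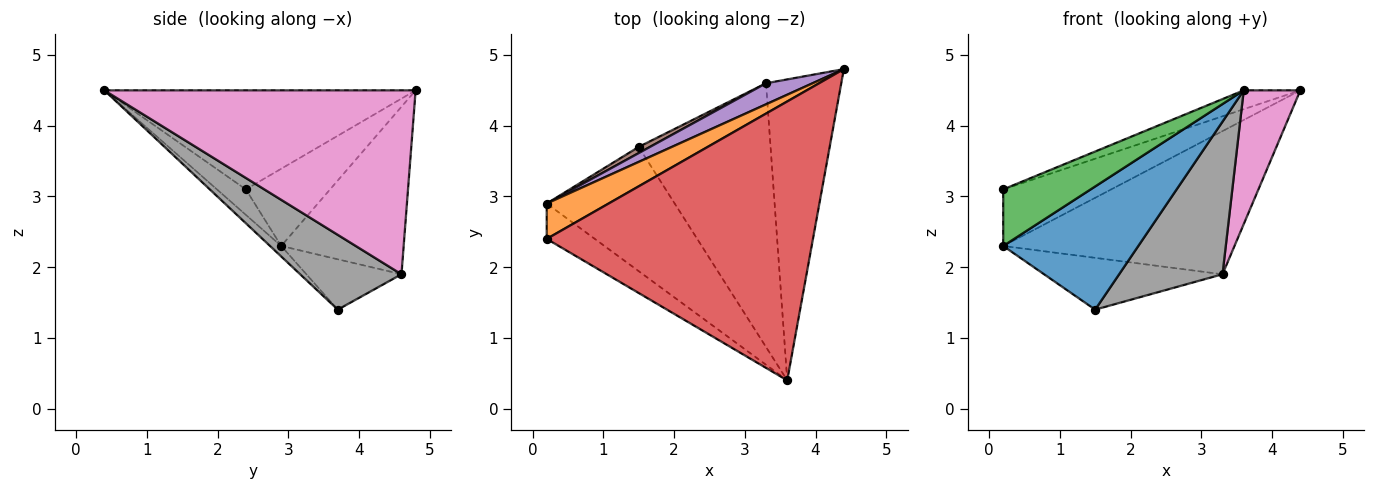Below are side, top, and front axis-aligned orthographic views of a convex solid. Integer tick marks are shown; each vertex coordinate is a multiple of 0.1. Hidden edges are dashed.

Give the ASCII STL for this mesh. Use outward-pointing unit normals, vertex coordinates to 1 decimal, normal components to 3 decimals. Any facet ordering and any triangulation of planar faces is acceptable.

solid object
 facet normal -0.058 -0.703 -0.709
  outer loop
   vertex 1.5 3.7 1.4
   vertex 3.6 0.4 4.5
   vertex 0.2 2.9 2.3
  endloop
 endfacet
 facet normal -0.552 0.707 0.442
  outer loop
   vertex 0.2 2.4 3.1
   vertex 4.4 4.8 4.5
   vertex 0.2 2.9 2.3
  endloop
 endfacet
 facet normal -0.270 -0.816 -0.510
  outer loop
   vertex 0.2 2.4 3.1
   vertex 0.2 2.9 2.3
   vertex 3.6 0.4 4.5
  endloop
 endfacet
 facet normal -0.348 0.063 0.935
  outer loop
   vertex 0.2 2.4 3.1
   vertex 3.6 0.4 4.5
   vertex 4.4 4.8 4.5
  endloop
 endfacet
 facet normal -0.464 0.876 0.129
  outer loop
   vertex 3.3 4.6 1.9
   vertex 0.2 2.9 2.3
   vertex 4.4 4.8 4.5
  endloop
 endfacet
 facet normal -0.468 0.878 0.104
  outer loop
   vertex 3.3 4.6 1.9
   vertex 1.5 3.7 1.4
   vertex 0.2 2.9 2.3
  endloop
 endfacet
 facet normal 0.913 -0.166 -0.373
  outer loop
   vertex 3.3 4.6 1.9
   vertex 4.4 4.8 4.5
   vertex 3.6 0.4 4.5
  endloop
 endfacet
 facet normal 0.441 -0.450 -0.777
  outer loop
   vertex 3.3 4.6 1.9
   vertex 3.6 0.4 4.5
   vertex 1.5 3.7 1.4
  endloop
 endfacet
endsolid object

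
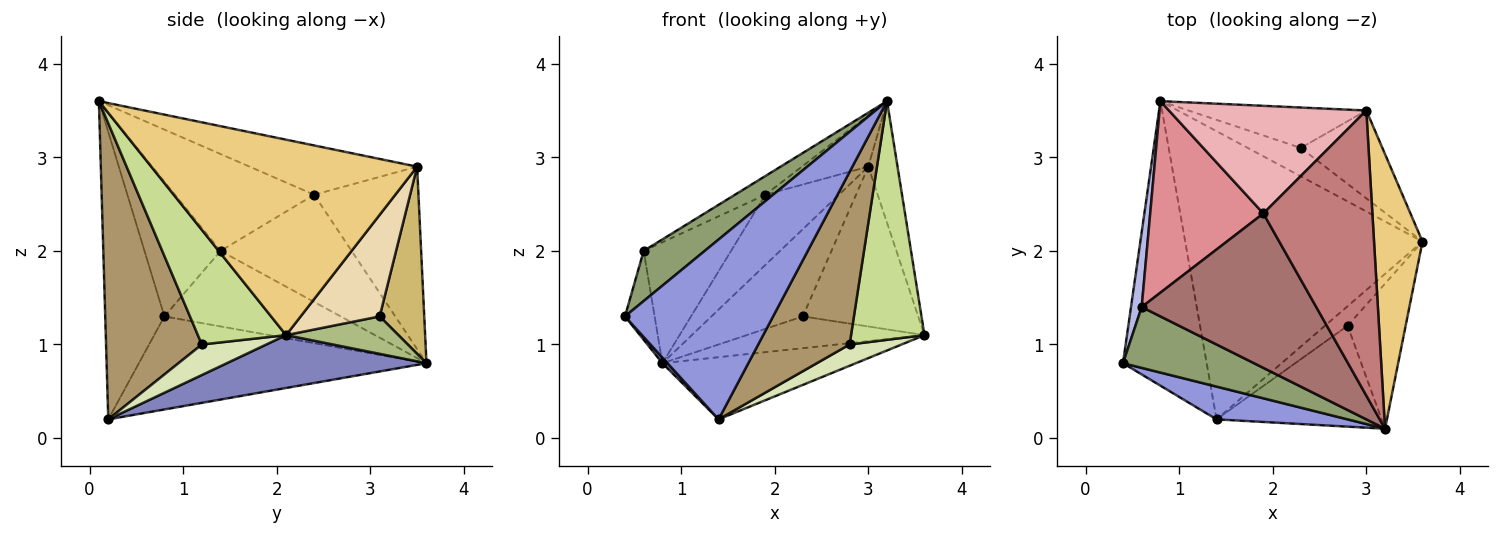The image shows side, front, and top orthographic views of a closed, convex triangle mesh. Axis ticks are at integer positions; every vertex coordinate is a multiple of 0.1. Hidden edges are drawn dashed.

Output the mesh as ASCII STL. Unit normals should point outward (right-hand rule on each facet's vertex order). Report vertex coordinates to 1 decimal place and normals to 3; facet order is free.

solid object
 facet normal -0.743 -0.013 -0.669
  outer loop
   vertex 1.4 0.2 0.2
   vertex 0.4 0.8 1.3
   vertex 0.8 3.6 0.8
  endloop
 endfacet
 facet normal 0.213 0.206 -0.955
  outer loop
   vertex 1.4 0.2 0.2
   vertex 0.8 3.6 0.8
   vertex 3.6 2.1 1.1
  endloop
 endfacet
 facet normal -0.366 -0.916 0.167
  outer loop
   vertex 1.4 0.2 0.2
   vertex 3.2 0.1 3.6
   vertex 0.4 0.8 1.3
  endloop
 endfacet
 facet normal -0.977 0.164 0.138
  outer loop
   vertex 0.6 1.4 2.0
   vertex 0.8 3.6 0.8
   vertex 0.4 0.8 1.3
  endloop
 endfacet
 facet normal -0.621 -0.498 0.605
  outer loop
   vertex 0.6 1.4 2.0
   vertex 0.4 0.8 1.3
   vertex 3.2 0.1 3.6
  endloop
 endfacet
 facet normal 0.426 0.674 -0.603
  outer loop
   vertex 2.3 3.1 1.3
   vertex 3.6 2.1 1.1
   vertex 0.8 3.6 0.8
  endloop
 endfacet
 facet normal 0.716 -0.596 -0.362
  outer loop
   vertex 2.8 1.2 1.0
   vertex 3.6 2.1 1.1
   vertex 3.2 0.1 3.6
  endloop
 endfacet
 facet normal 0.674 -0.544 -0.500
  outer loop
   vertex 2.8 1.2 1.0
   vertex 1.4 0.2 0.2
   vertex 3.6 2.1 1.1
  endloop
 endfacet
 facet normal 0.671 -0.640 -0.374
  outer loop
   vertex 2.8 1.2 1.0
   vertex 3.2 0.1 3.6
   vertex 1.4 0.2 0.2
  endloop
 endfacet
 facet normal 0.405 0.830 -0.384
  outer loop
   vertex 3.0 3.5 2.9
   vertex 2.3 3.1 1.3
   vertex 0.8 3.6 0.8
  endloop
 endfacet
 facet normal 0.965 0.106 0.239
  outer loop
   vertex 3.0 3.5 2.9
   vertex 3.2 0.1 3.6
   vertex 3.6 2.1 1.1
  endloop
 endfacet
 facet normal 0.515 0.751 -0.413
  outer loop
   vertex 3.0 3.5 2.9
   vertex 3.6 2.1 1.1
   vertex 2.3 3.1 1.3
  endloop
 endfacet
 facet normal -0.482 0.105 0.870
  outer loop
   vertex 1.9 2.4 2.6
   vertex 0.6 1.4 2.0
   vertex 3.2 0.1 3.6
  endloop
 endfacet
 facet normal -0.407 0.161 0.899
  outer loop
   vertex 1.9 2.4 2.6
   vertex 3.2 0.1 3.6
   vertex 3.0 3.5 2.9
  endloop
 endfacet
 facet normal -0.625 0.417 0.660
  outer loop
   vertex 1.9 2.4 2.6
   vertex 0.8 3.6 0.8
   vertex 0.6 1.4 2.0
  endloop
 endfacet
 facet normal -0.612 0.432 0.662
  outer loop
   vertex 1.9 2.4 2.6
   vertex 3.0 3.5 2.9
   vertex 0.8 3.6 0.8
  endloop
 endfacet
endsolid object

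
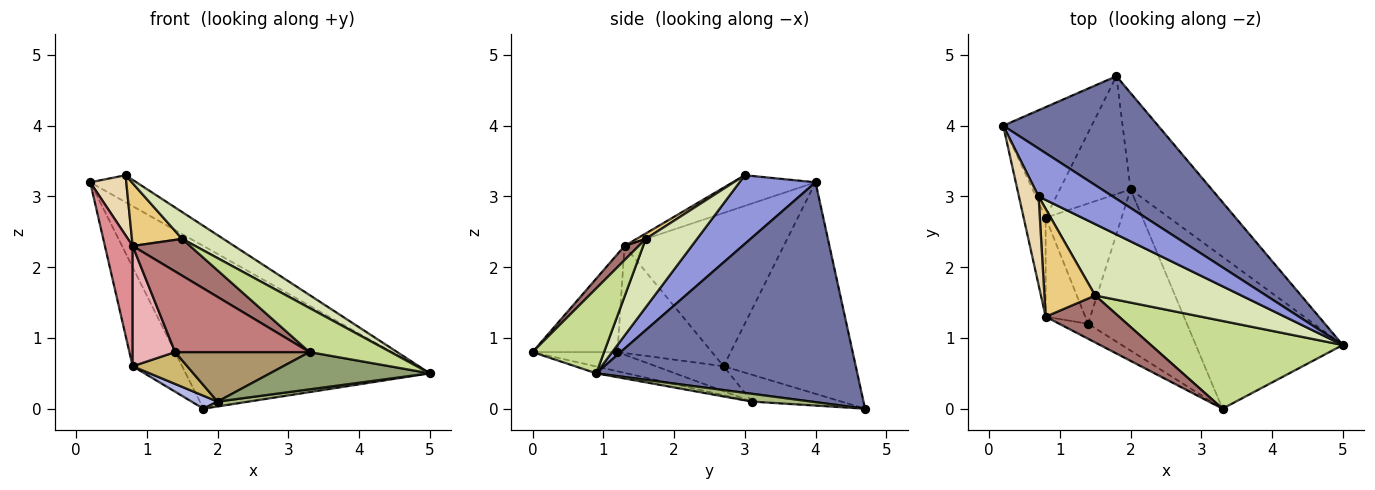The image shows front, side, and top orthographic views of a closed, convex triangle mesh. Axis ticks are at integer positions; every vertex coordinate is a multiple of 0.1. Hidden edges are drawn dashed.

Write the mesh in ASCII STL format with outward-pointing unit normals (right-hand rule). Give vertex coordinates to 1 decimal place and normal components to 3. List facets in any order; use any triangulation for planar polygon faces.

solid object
 facet normal 0.650 0.607 0.458
  outer loop
   vertex 1.8 4.7 0.0
   vertex 0.2 4.0 3.2
   vertex 5.0 0.9 0.5
  endloop
 endfacet
 facet normal -0.872 0.327 -0.365
  outer loop
   vertex 0.8 2.7 0.6
   vertex 0.2 4.0 3.2
   vertex 1.8 4.7 0.0
  endloop
 endfacet
 facet normal 0.628 0.382 0.678
  outer loop
   vertex 0.7 3.0 3.3
   vertex 5.0 0.9 0.5
   vertex 0.2 4.0 3.2
  endloop
 endfacet
 facet normal -0.353 -0.102 -0.930
  outer loop
   vertex 2.0 3.1 0.1
   vertex 0.8 2.7 0.6
   vertex 1.8 4.7 0.0
  endloop
 endfacet
 facet normal -0.045 -0.238 -0.970
  outer loop
   vertex 2.0 3.1 0.1
   vertex 5.0 0.9 0.5
   vertex 3.3 0.0 0.8
  endloop
 endfacet
 facet normal 0.096 -0.050 -0.994
  outer loop
   vertex 2.0 3.1 0.1
   vertex 1.8 4.7 0.0
   vertex 5.0 0.9 0.5
  endloop
 endfacet
 facet normal 0.368 -0.417 0.831
  outer loop
   vertex 1.5 1.6 2.4
   vertex 3.3 0.0 0.8
   vertex 5.0 0.9 0.5
  endloop
 endfacet
 facet normal 0.401 -0.322 0.858
  outer loop
   vertex 1.5 1.6 2.4
   vertex 5.0 0.9 0.5
   vertex 0.7 3.0 3.3
  endloop
 endfacet
 facet normal -0.182 -0.289 -0.940
  outer loop
   vertex 1.4 1.2 0.8
   vertex 2.0 3.1 0.1
   vertex 3.3 0.0 0.8
  endloop
 endfacet
 facet normal -0.303 -0.244 -0.921
  outer loop
   vertex 1.4 1.2 0.8
   vertex 0.8 2.7 0.6
   vertex 2.0 3.1 0.1
  endloop
 endfacet
 facet normal 0.092 -0.501 0.861
  outer loop
   vertex 0.8 1.3 2.3
   vertex 1.5 1.6 2.4
   vertex 0.7 3.0 3.3
  endloop
 endfacet
 facet normal -0.790 -0.345 0.507
  outer loop
   vertex 0.8 1.3 2.3
   vertex 0.7 3.0 3.3
   vertex 0.2 4.0 3.2
  endloop
 endfacet
 facet normal 0.150 -0.610 0.778
  outer loop
   vertex 0.8 1.3 2.3
   vertex 3.3 0.0 0.8
   vertex 1.5 1.6 2.4
  endloop
 endfacet
 facet normal -0.528 -0.835 -0.155
  outer loop
   vertex 0.8 1.3 2.3
   vertex 1.4 1.2 0.8
   vertex 3.3 0.0 0.8
  endloop
 endfacet
 facet normal -0.975 -0.170 -0.140
  outer loop
   vertex 0.8 1.3 2.3
   vertex 0.2 4.0 3.2
   vertex 0.8 2.7 0.6
  endloop
 endfacet
 facet normal -0.864 -0.388 -0.320
  outer loop
   vertex 0.8 1.3 2.3
   vertex 0.8 2.7 0.6
   vertex 1.4 1.2 0.8
  endloop
 endfacet
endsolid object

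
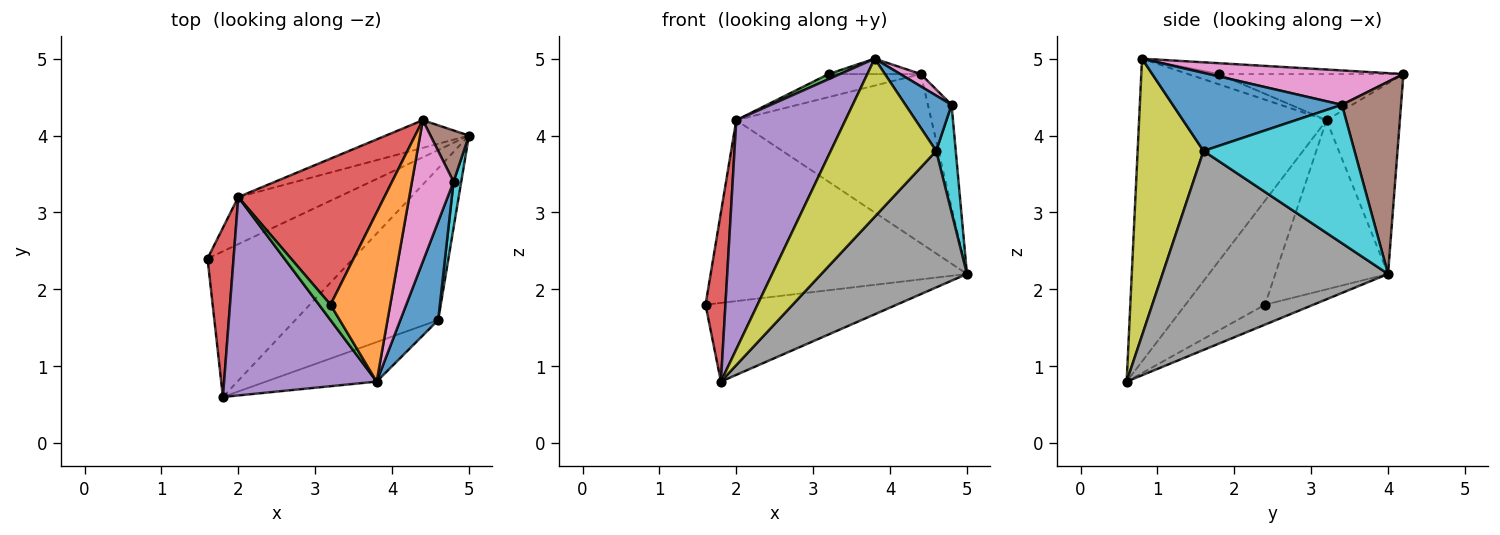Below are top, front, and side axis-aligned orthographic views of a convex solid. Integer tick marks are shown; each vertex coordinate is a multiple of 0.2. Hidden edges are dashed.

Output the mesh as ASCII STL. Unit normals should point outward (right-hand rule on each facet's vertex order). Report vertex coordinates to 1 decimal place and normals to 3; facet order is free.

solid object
 facet normal -0.119 0.472 -0.873
  outer loop
   vertex 1.8 0.6 0.8
   vertex 1.6 2.4 1.8
   vertex 5.0 4.0 2.2
  endloop
 endfacet
 facet normal -0.392 0.890 -0.232
  outer loop
   vertex 2.0 3.2 4.2
   vertex 5.0 4.0 2.2
   vertex 1.6 2.4 1.8
  endloop
 endfacet
 facet normal -0.348 0.925 -0.151
  outer loop
   vertex 2.0 3.2 4.2
   vertex 4.4 4.2 4.8
   vertex 5.0 4.0 2.2
  endloop
 endfacet
 facet normal -0.943 -0.236 0.236
  outer loop
   vertex 2.0 3.2 4.2
   vertex 1.6 2.4 1.8
   vertex 1.8 0.6 0.8
  endloop
 endfacet
 facet normal -0.792 -0.461 0.399
  outer loop
   vertex 2.0 3.2 4.2
   vertex 1.8 0.6 0.8
   vertex 3.8 0.8 5.0
  endloop
 endfacet
 facet normal 0.913 0.365 0.183
  outer loop
   vertex 4.8 3.4 4.4
   vertex 5.0 4.0 2.2
   vertex 4.4 4.2 4.8
  endloop
 endfacet
 facet normal 0.635 -0.067 0.769
  outer loop
   vertex 4.8 3.4 4.4
   vertex 4.4 4.2 4.8
   vertex 3.8 0.8 5.0
  endloop
 endfacet
 facet normal 0.719 -0.464 -0.517
  outer loop
   vertex 4.6 1.6 3.8
   vertex 1.8 0.6 0.8
   vertex 5.0 4.0 2.2
  endloop
 endfacet
 facet normal 0.518 -0.830 -0.207
  outer loop
   vertex 4.6 1.6 3.8
   vertex 3.8 0.8 5.0
   vertex 1.8 0.6 0.8
  endloop
 endfacet
 facet normal 0.990 -0.128 0.055
  outer loop
   vertex 4.6 1.6 3.8
   vertex 5.0 4.0 2.2
   vertex 4.8 3.4 4.4
  endloop
 endfacet
 facet normal 0.874 -0.238 0.424
  outer loop
   vertex 4.6 1.6 3.8
   vertex 4.8 3.4 4.4
   vertex 3.8 0.8 5.0
  endloop
 endfacet
 facet normal -0.178 0.089 0.980
  outer loop
   vertex 3.2 1.8 4.8
   vertex 3.8 0.8 5.0
   vertex 4.4 4.2 4.8
  endloop
 endfacet
 facet normal -0.645 -0.242 0.725
  outer loop
   vertex 3.2 1.8 4.8
   vertex 2.0 3.2 4.2
   vertex 3.8 0.8 5.0
  endloop
 endfacet
 facet normal -0.298 0.149 0.943
  outer loop
   vertex 3.2 1.8 4.8
   vertex 4.4 4.2 4.8
   vertex 2.0 3.2 4.2
  endloop
 endfacet
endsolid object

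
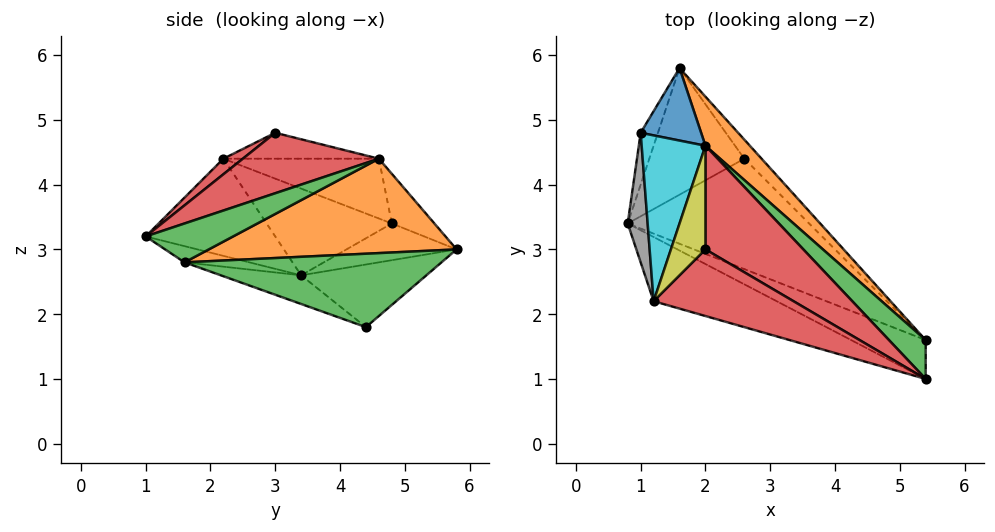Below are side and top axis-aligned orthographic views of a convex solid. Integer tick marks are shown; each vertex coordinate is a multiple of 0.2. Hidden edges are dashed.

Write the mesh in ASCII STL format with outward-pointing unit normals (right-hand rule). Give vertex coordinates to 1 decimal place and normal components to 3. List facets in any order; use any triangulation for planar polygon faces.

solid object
 facet normal -0.139 -0.454 -0.880
  outer loop
   vertex 2.6 4.4 1.8
   vertex 5.4 1.6 2.8
   vertex 0.8 3.4 2.6
  endloop
 endfacet
 facet normal -0.524 0.307 -0.795
  outer loop
   vertex 2.6 4.4 1.8
   vertex 0.8 3.4 2.6
   vertex 1.6 5.8 3.0
  endloop
 endfacet
 facet normal 0.727 0.666 -0.171
  outer loop
   vertex 2.6 4.4 1.8
   vertex 1.6 5.8 3.0
   vertex 5.4 1.6 2.8
  endloop
 endfacet
 facet normal 0.094 -0.519 0.849
  outer loop
   vertex 5.4 1.0 3.2
   vertex 2.0 3.0 4.8
   vertex 1.2 2.2 4.4
  endloop
 endfacet
 facet normal -0.178 -0.546 -0.819
  outer loop
   vertex 5.4 1.0 3.2
   vertex 0.8 3.4 2.6
   vertex 5.4 1.6 2.8
  endloop
 endfacet
 facet normal -0.363 -0.811 -0.460
  outer loop
   vertex 5.4 1.0 3.2
   vertex 1.2 2.2 4.4
   vertex 0.8 3.4 2.6
  endloop
 endfacet
 facet normal -0.848 0.349 -0.399
  outer loop
   vertex 1.0 4.8 3.4
   vertex 1.6 5.8 3.0
   vertex 0.8 3.4 2.6
  endloop
 endfacet
 facet normal -0.975 0.011 0.224
  outer loop
   vertex 1.0 4.8 3.4
   vertex 0.8 3.4 2.6
   vertex 1.2 2.2 4.4
  endloop
 endfacet
 facet normal -0.588 0.196 0.784
  outer loop
   vertex 2.0 4.6 4.4
   vertex 1.2 2.2 4.4
   vertex 2.0 3.0 4.8
  endloop
 endfacet
 facet normal -0.667 0.222 0.711
  outer loop
   vertex 2.0 4.6 4.4
   vertex 1.0 4.8 3.4
   vertex 1.2 2.2 4.4
  endloop
 endfacet
 facet normal -0.522 0.568 0.636
  outer loop
   vertex 2.0 4.6 4.4
   vertex 1.6 5.8 3.0
   vertex 1.0 4.8 3.4
  endloop
 endfacet
 facet normal 0.707 0.624 0.333
  outer loop
   vertex 2.0 4.6 4.4
   vertex 5.4 1.6 2.8
   vertex 1.6 5.8 3.0
  endloop
 endfacet
 facet normal 0.661 0.416 0.624
  outer loop
   vertex 2.0 4.6 4.4
   vertex 5.4 1.0 3.2
   vertex 5.4 1.6 2.8
  endloop
 endfacet
 facet normal 0.514 0.208 0.832
  outer loop
   vertex 2.0 4.6 4.4
   vertex 2.0 3.0 4.8
   vertex 5.4 1.0 3.2
  endloop
 endfacet
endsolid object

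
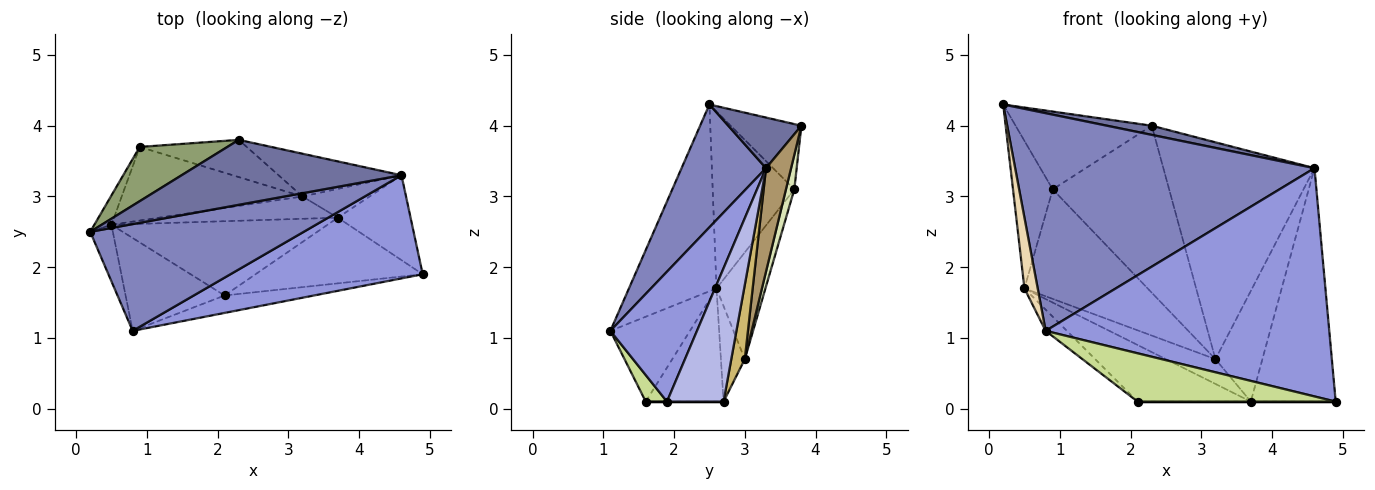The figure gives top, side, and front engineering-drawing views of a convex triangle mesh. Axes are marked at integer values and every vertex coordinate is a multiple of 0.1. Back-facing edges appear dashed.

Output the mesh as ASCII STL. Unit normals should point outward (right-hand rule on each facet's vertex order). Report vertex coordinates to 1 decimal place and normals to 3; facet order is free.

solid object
 facet normal 0.222 -0.136 0.965
  outer loop
   vertex 4.6 3.3 3.4
   vertex 2.3 3.8 4.0
   vertex 0.2 2.5 4.3
  endloop
 endfacet
 facet normal 0.246 -0.870 0.427
  outer loop
   vertex 4.6 3.3 3.4
   vertex 0.2 2.5 4.3
   vertex 0.8 1.1 1.1
  endloop
 endfacet
 facet normal 0.268 -0.878 0.397
  outer loop
   vertex 4.6 3.3 3.4
   vertex 0.8 1.1 1.1
   vertex 4.9 1.9 0.1
  endloop
 endfacet
 facet normal 0.531 0.796 -0.290
  outer loop
   vertex 4.6 3.3 3.4
   vertex 4.9 1.9 0.1
   vertex 3.7 2.7 0.1
  endloop
 endfacet
 facet normal -0.392 0.755 0.526
  outer loop
   vertex 0.9 3.7 3.1
   vertex 0.2 2.5 4.3
   vertex 2.3 3.8 4.0
  endloop
 endfacet
 facet normal 0.000 0.000 -1.000
  outer loop
   vertex 2.1 1.6 0.1
   vertex 3.7 2.7 0.1
   vertex 4.9 1.9 0.1
  endloop
 endfacet
 facet normal 0.100 -0.936 -0.338
  outer loop
   vertex 2.1 1.6 0.1
   vertex 4.9 1.9 0.1
   vertex 0.8 1.1 1.1
  endloop
 endfacet
 facet normal 0.070 0.974 -0.217
  outer loop
   vertex 3.2 3.0 0.7
   vertex 0.9 3.7 3.1
   vertex 2.3 3.8 4.0
  endloop
 endfacet
 facet normal 0.161 0.968 -0.191
  outer loop
   vertex 3.2 3.0 0.7
   vertex 2.3 3.8 4.0
   vertex 4.6 3.3 3.4
  endloop
 endfacet
 facet normal 0.268 0.932 -0.243
  outer loop
   vertex 3.2 3.0 0.7
   vertex 4.6 3.3 3.4
   vertex 3.7 2.7 0.1
  endloop
 endfacet
 facet normal -0.641 0.171 -0.748
  outer loop
   vertex 0.5 2.6 1.7
   vertex 2.1 1.6 0.1
   vertex 0.8 1.1 1.1
  endloop
 endfacet
 facet normal -0.982 -0.149 -0.119
  outer loop
   vertex 0.5 2.6 1.7
   vertex 0.8 1.1 1.1
   vertex 0.2 2.5 4.3
  endloop
 endfacet
 facet normal -0.896 0.436 -0.087
  outer loop
   vertex 0.5 2.6 1.7
   vertex 0.2 2.5 4.3
   vertex 0.9 3.7 3.1
  endloop
 endfacet
 facet normal -0.313 0.788 -0.530
  outer loop
   vertex 0.5 2.6 1.7
   vertex 0.9 3.7 3.1
   vertex 3.2 3.0 0.7
  endloop
 endfacet
 facet normal -0.385 0.559 -0.734
  outer loop
   vertex 0.5 2.6 1.7
   vertex 3.7 2.7 0.1
   vertex 2.1 1.6 0.1
  endloop
 endfacet
 facet normal -0.337 0.699 -0.630
  outer loop
   vertex 0.5 2.6 1.7
   vertex 3.2 3.0 0.7
   vertex 3.7 2.7 0.1
  endloop
 endfacet
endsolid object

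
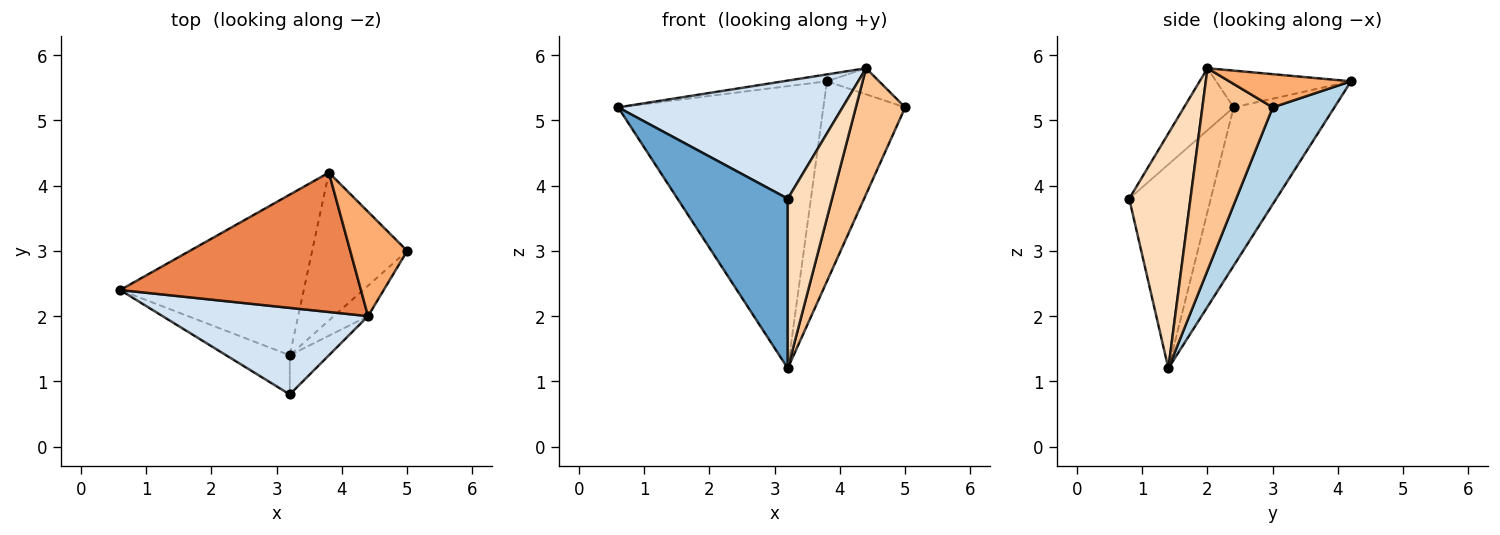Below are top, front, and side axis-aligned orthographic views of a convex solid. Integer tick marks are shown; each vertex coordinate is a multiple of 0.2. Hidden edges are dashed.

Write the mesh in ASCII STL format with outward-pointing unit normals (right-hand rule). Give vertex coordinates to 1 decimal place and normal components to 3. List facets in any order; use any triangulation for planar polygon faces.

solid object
 facet normal -0.585 -0.790 -0.182
  outer loop
   vertex 3.2 1.4 1.2
   vertex 3.2 0.8 3.8
   vertex 0.6 2.4 5.2
  endloop
 endfacet
 facet normal -0.393 0.799 -0.455
  outer loop
   vertex 3.8 4.2 5.6
   vertex 3.2 1.4 1.2
   vertex 0.6 2.4 5.2
  endloop
 endfacet
 facet normal 0.518 0.688 -0.508
  outer loop
   vertex 3.8 4.2 5.6
   vertex 5.0 3.0 5.2
   vertex 3.2 1.4 1.2
  endloop
 endfacet
 facet normal -0.175 -0.794 0.582
  outer loop
   vertex 4.4 2.0 5.8
   vertex 0.6 2.4 5.2
   vertex 3.2 0.8 3.8
  endloop
 endfacet
 facet normal -0.151 0.049 0.987
  outer loop
   vertex 4.4 2.0 5.8
   vertex 3.8 4.2 5.6
   vertex 0.6 2.4 5.2
  endloop
 endfacet
 facet normal 0.493 0.211 0.844
  outer loop
   vertex 4.4 2.0 5.8
   vertex 5.0 3.0 5.2
   vertex 3.8 4.2 5.6
  endloop
 endfacet
 facet normal 0.811 -0.569 -0.137
  outer loop
   vertex 4.4 2.0 5.8
   vertex 3.2 1.4 1.2
   vertex 5.0 3.0 5.2
  endloop
 endfacet
 facet normal 0.803 -0.580 -0.134
  outer loop
   vertex 4.4 2.0 5.8
   vertex 3.2 0.8 3.8
   vertex 3.2 1.4 1.2
  endloop
 endfacet
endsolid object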